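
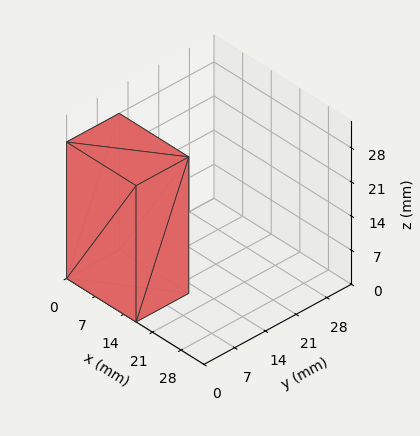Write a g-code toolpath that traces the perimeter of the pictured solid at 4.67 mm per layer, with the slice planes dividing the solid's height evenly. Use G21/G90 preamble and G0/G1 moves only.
Reading the render: the shape is a rectangular box, roughly 17 × 12 mm footprint and 28 mm tall (dimensions read to the nearest mm from the axis ticks). For the g-code, the solid's height is divided into equal slices at the stated Δz and each level perimeter traced with G1 moves after a G0 lift.

; perimeter-only toolpath
G21 ; units = mm
G90 ; absolute positioning
G28 ; home
; layer 1
G0 Z4.67
G0 X0.00 Y0.00
G1 X17.00 Y0.00
G1 X17.00 Y12.00
G1 X0.00 Y12.00
G1 X0.00 Y0.00
; layer 2
G0 Z9.33
G0 X0.00 Y0.00
G1 X17.00 Y0.00
G1 X17.00 Y12.00
G1 X0.00 Y12.00
G1 X0.00 Y0.00
; layer 3
G0 Z14.00
G0 X0.00 Y0.00
G1 X17.00 Y0.00
G1 X17.00 Y12.00
G1 X0.00 Y12.00
G1 X0.00 Y0.00
; layer 4
G0 Z18.67
G0 X0.00 Y0.00
G1 X17.00 Y0.00
G1 X17.00 Y12.00
G1 X0.00 Y12.00
G1 X0.00 Y0.00
; layer 5
G0 Z23.33
G0 X0.00 Y0.00
G1 X17.00 Y0.00
G1 X17.00 Y12.00
G1 X0.00 Y12.00
G1 X0.00 Y0.00
; layer 6
G0 Z28.00
G0 X0.00 Y0.00
G1 X17.00 Y0.00
G1 X17.00 Y12.00
G1 X0.00 Y12.00
G1 X0.00 Y0.00
M2 ; end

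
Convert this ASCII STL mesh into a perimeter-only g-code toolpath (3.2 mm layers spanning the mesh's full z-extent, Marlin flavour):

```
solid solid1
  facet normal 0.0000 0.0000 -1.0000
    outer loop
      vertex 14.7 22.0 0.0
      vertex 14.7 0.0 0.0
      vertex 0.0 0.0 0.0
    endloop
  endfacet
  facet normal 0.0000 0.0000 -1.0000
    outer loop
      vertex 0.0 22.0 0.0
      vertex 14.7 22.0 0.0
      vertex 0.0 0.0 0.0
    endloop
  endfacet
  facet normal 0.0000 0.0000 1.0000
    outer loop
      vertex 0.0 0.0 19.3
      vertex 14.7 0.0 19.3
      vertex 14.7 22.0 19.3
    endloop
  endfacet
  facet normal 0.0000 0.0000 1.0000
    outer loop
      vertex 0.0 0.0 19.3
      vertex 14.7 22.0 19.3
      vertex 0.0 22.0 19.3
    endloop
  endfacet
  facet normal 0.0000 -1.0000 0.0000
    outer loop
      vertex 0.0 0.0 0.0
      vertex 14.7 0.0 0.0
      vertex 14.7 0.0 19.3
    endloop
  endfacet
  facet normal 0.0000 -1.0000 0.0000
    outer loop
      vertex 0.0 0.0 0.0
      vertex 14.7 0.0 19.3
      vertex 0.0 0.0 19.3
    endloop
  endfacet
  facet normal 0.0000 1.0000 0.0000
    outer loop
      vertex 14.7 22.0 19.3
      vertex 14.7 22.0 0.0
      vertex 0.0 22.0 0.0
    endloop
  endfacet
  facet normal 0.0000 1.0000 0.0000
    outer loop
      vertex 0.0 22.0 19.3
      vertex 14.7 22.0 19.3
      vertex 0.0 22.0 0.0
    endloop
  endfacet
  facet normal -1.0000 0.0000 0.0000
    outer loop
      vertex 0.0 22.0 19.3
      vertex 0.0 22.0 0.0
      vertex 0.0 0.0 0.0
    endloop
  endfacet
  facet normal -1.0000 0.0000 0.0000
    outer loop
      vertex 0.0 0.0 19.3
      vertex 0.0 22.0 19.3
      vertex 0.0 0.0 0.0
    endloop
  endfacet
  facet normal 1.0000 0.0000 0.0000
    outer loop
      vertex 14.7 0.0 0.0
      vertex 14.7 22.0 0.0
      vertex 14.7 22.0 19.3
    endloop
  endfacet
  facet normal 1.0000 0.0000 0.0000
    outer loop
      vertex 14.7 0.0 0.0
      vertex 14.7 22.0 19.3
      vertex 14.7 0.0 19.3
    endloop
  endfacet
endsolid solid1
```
; perimeter-only toolpath
G21 ; units = mm
G90 ; absolute positioning
G28 ; home
; layer 1
G0 Z3.2
G0 X0.0 Y0.0
G1 X14.7 Y0.0
G1 X14.7 Y22.0
G1 X0.0 Y22.0
G1 X0.0 Y0.0
; layer 2
G0 Z6.4
G0 X0.0 Y0.0
G1 X14.7 Y0.0
G1 X14.7 Y22.0
G1 X0.0 Y22.0
G1 X0.0 Y0.0
; layer 3
G0 Z9.7
G0 X0.0 Y0.0
G1 X14.7 Y0.0
G1 X14.7 Y22.0
G1 X0.0 Y22.0
G1 X0.0 Y0.0
; layer 4
G0 Z12.9
G0 X0.0 Y0.0
G1 X14.7 Y0.0
G1 X14.7 Y22.0
G1 X0.0 Y22.0
G1 X0.0 Y0.0
; layer 5
G0 Z16.1
G0 X0.0 Y0.0
G1 X14.7 Y0.0
G1 X14.7 Y22.0
G1 X0.0 Y22.0
G1 X0.0 Y0.0
; layer 6
G0 Z19.3
G0 X0.0 Y0.0
G1 X14.7 Y0.0
G1 X14.7 Y22.0
G1 X0.0 Y22.0
G1 X0.0 Y0.0
M2 ; end

The solid is a rectangular box, roughly 14.7 × 22 mm footprint and 19.3 mm tall. Slicing at Δz = 3.2 mm — 6 equal slices spanning the solid's height, so layer i sits at z = i·h/6 — gives 6 non-empty perimeters. Each is a 4-segment closed polygon; G0 lifts to the layer z and rapids to the start vertex, then G1 traces the edges.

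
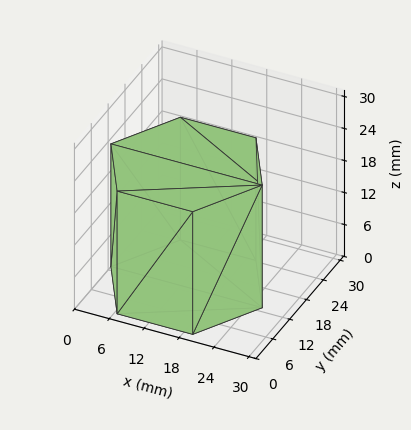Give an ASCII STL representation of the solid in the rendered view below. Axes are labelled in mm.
Reading the render: the shape is a regular 6-sided prism (a cylinder approximated with 6 flat sides), circumscribed radius ≈ 13 mm, height ≈ 23 mm (dimensions read to the nearest mm from the axis ticks). For the STL, each face is triangulated and given an outward normal.

solid part
  facet normal 0.0000 0.0000 -1.0000
    outer loop
      vertex 6.50 24.26 0.00
      vertex 19.50 24.26 0.00
      vertex 26.00 13.00 0.00
    endloop
  endfacet
  facet normal 0.0000 0.0000 -1.0000
    outer loop
      vertex 0.00 13.00 0.00
      vertex 6.50 24.26 0.00
      vertex 26.00 13.00 0.00
    endloop
  endfacet
  facet normal 0.0000 0.0000 -1.0000
    outer loop
      vertex 6.50 1.74 0.00
      vertex 0.00 13.00 0.00
      vertex 26.00 13.00 0.00
    endloop
  endfacet
  facet normal 0.0000 0.0000 -1.0000
    outer loop
      vertex 19.50 1.74 0.00
      vertex 6.50 1.74 0.00
      vertex 26.00 13.00 0.00
    endloop
  endfacet
  facet normal 0.0000 0.0000 1.0000
    outer loop
      vertex 26.00 13.00 23.00
      vertex 19.50 24.26 23.00
      vertex 6.50 24.26 23.00
    endloop
  endfacet
  facet normal 0.0000 0.0000 1.0000
    outer loop
      vertex 26.00 13.00 23.00
      vertex 6.50 24.26 23.00
      vertex 0.00 13.00 23.00
    endloop
  endfacet
  facet normal 0.0000 0.0000 1.0000
    outer loop
      vertex 26.00 13.00 23.00
      vertex 0.00 13.00 23.00
      vertex 6.50 1.74 23.00
    endloop
  endfacet
  facet normal 0.0000 0.0000 1.0000
    outer loop
      vertex 26.00 13.00 23.00
      vertex 6.50 1.74 23.00
      vertex 19.50 1.74 23.00
    endloop
  endfacet
  facet normal 0.8661 0.4999 0.0000
    outer loop
      vertex 26.00 13.00 0.00
      vertex 19.50 24.26 0.00
      vertex 19.50 24.26 23.00
    endloop
  endfacet
  facet normal 0.8661 0.4999 0.0000
    outer loop
      vertex 26.00 13.00 0.00
      vertex 19.50 24.26 23.00
      vertex 26.00 13.00 23.00
    endloop
  endfacet
  facet normal 0.0000 1.0000 0.0000
    outer loop
      vertex 19.50 24.26 0.00
      vertex 6.50 24.26 0.00
      vertex 6.50 24.26 23.00
    endloop
  endfacet
  facet normal 0.0000 1.0000 0.0000
    outer loop
      vertex 19.50 24.26 0.00
      vertex 6.50 24.26 23.00
      vertex 19.50 24.26 23.00
    endloop
  endfacet
  facet normal -0.8661 0.4999 0.0000
    outer loop
      vertex 6.50 24.26 0.00
      vertex 0.00 13.00 0.00
      vertex 0.00 13.00 23.00
    endloop
  endfacet
  facet normal -0.8661 0.4999 0.0000
    outer loop
      vertex 6.50 24.26 0.00
      vertex 0.00 13.00 23.00
      vertex 6.50 24.26 23.00
    endloop
  endfacet
  facet normal -0.8661 -0.4999 0.0000
    outer loop
      vertex 0.00 13.00 0.00
      vertex 6.50 1.74 0.00
      vertex 6.50 1.74 23.00
    endloop
  endfacet
  facet normal -0.8661 -0.4999 0.0000
    outer loop
      vertex 0.00 13.00 0.00
      vertex 6.50 1.74 23.00
      vertex 0.00 13.00 23.00
    endloop
  endfacet
  facet normal 0.0000 -1.0000 0.0000
    outer loop
      vertex 6.50 1.74 0.00
      vertex 19.50 1.74 0.00
      vertex 19.50 1.74 23.00
    endloop
  endfacet
  facet normal 0.0000 -1.0000 0.0000
    outer loop
      vertex 6.50 1.74 0.00
      vertex 19.50 1.74 23.00
      vertex 6.50 1.74 23.00
    endloop
  endfacet
  facet normal 0.8661 -0.4999 0.0000
    outer loop
      vertex 19.50 1.74 0.00
      vertex 26.00 13.00 0.00
      vertex 26.00 13.00 23.00
    endloop
  endfacet
  facet normal 0.8661 -0.4999 0.0000
    outer loop
      vertex 19.50 1.74 0.00
      vertex 26.00 13.00 23.00
      vertex 19.50 1.74 23.00
    endloop
  endfacet
endsolid part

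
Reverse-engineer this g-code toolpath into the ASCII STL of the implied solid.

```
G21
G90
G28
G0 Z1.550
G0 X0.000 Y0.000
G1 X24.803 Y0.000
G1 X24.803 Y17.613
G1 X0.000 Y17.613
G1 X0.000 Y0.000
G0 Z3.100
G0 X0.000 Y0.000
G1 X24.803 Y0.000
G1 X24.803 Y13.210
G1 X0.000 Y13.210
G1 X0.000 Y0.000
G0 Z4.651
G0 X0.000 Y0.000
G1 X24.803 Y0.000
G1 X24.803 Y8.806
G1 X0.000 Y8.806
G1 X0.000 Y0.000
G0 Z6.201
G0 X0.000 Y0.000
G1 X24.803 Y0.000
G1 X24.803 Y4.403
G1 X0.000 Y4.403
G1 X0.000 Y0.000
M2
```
solid part
  facet normal 0.0000 0.0000 -1.0000
    outer loop
      vertex 24.803 22.016 0.000
      vertex 24.803 0.000 0.000
      vertex 0.000 0.000 0.000
    endloop
  endfacet
  facet normal 0.0000 0.0000 -1.0000
    outer loop
      vertex 0.000 22.016 0.000
      vertex 24.803 22.016 0.000
      vertex 0.000 0.000 0.000
    endloop
  endfacet
  facet normal 0.0000 -1.0000 0.0000
    outer loop
      vertex 0.000 0.000 0.000
      vertex 24.803 0.000 0.000
      vertex 24.803 0.000 7.751
    endloop
  endfacet
  facet normal 0.0000 -1.0000 0.0000
    outer loop
      vertex 0.000 0.000 0.000
      vertex 24.803 0.000 7.751
      vertex 0.000 0.000 7.751
    endloop
  endfacet
  facet normal 0.0000 0.3321 0.9433
    outer loop
      vertex 0.000 0.000 7.751
      vertex 24.803 0.000 7.751
      vertex 24.803 22.016 0.000
    endloop
  endfacet
  facet normal 0.0000 0.3321 0.9433
    outer loop
      vertex 0.000 0.000 7.751
      vertex 24.803 22.016 0.000
      vertex 0.000 22.016 0.000
    endloop
  endfacet
  facet normal -1.0000 0.0000 0.0000
    outer loop
      vertex 0.000 0.000 7.751
      vertex 0.000 22.016 0.000
      vertex 0.000 0.000 0.000
    endloop
  endfacet
  facet normal 1.0000 0.0000 0.0000
    outer loop
      vertex 24.803 0.000 0.000
      vertex 24.803 22.016 0.000
      vertex 24.803 0.000 7.751
    endloop
  endfacet
endsolid part

The G0 Z moves step by Δz≈1.550 mm. The G1 loops shrink linearly with z, so the solid tapers from its base footprint up to z≈7.75. Closing with a flat bottom cap and the tapered top and triangulating gives 8 facets — a wedge (ramp): 24.8 × 22 mm base, rising to 7.75 mm along the y=0 edge and sloping linearly to z=0 at y=22.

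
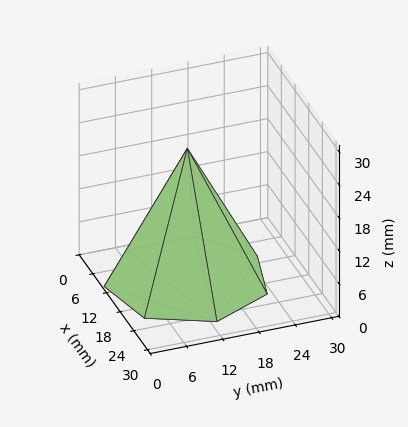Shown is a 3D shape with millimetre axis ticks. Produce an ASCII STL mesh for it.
Reading the render: the shape is a regular 7-sided pyramid, base circumscribed radius ≈ 13 mm, apex at z ≈ 24 mm (dimensions read to the nearest mm from the axis ticks). For the STL, each face is triangulated and given an outward normal.

solid part
  facet normal 0.0000 0.0000 -1.0000
    outer loop
      vertex 10.11 25.67 0.00
      vertex 21.11 23.16 0.00
      vertex 26.00 13.00 0.00
    endloop
  endfacet
  facet normal 0.0000 0.0000 -1.0000
    outer loop
      vertex 1.29 18.64 0.00
      vertex 10.11 25.67 0.00
      vertex 26.00 13.00 0.00
    endloop
  endfacet
  facet normal 0.0000 0.0000 -1.0000
    outer loop
      vertex 1.29 7.36 0.00
      vertex 1.29 18.64 0.00
      vertex 26.00 13.00 0.00
    endloop
  endfacet
  facet normal 0.0000 0.0000 -1.0000
    outer loop
      vertex 10.11 0.33 0.00
      vertex 1.29 7.36 0.00
      vertex 26.00 13.00 0.00
    endloop
  endfacet
  facet normal 0.0000 0.0000 -1.0000
    outer loop
      vertex 21.11 2.84 0.00
      vertex 10.11 0.33 0.00
      vertex 26.00 13.00 0.00
    endloop
  endfacet
  facet normal 0.8098 0.3897 0.4386
    outer loop
      vertex 26.00 13.00 0.00
      vertex 21.11 23.16 0.00
      vertex 13.00 13.00 24.00
    endloop
  endfacet
  facet normal 0.1999 0.8762 0.4385
    outer loop
      vertex 21.11 23.16 0.00
      vertex 10.11 25.67 0.00
      vertex 13.00 13.00 24.00
    endloop
  endfacet
  facet normal -0.5602 0.7028 0.4385
    outer loop
      vertex 10.11 25.67 0.00
      vertex 1.29 18.64 0.00
      vertex 13.00 13.00 24.00
    endloop
  endfacet
  facet normal -0.8987 0.0000 0.4385
    outer loop
      vertex 1.29 18.64 0.00
      vertex 1.29 7.36 0.00
      vertex 13.00 13.00 24.00
    endloop
  endfacet
  facet normal -0.5602 -0.7028 0.4385
    outer loop
      vertex 1.29 7.36 0.00
      vertex 10.11 0.33 0.00
      vertex 13.00 13.00 24.00
    endloop
  endfacet
  facet normal 0.1999 -0.8762 0.4385
    outer loop
      vertex 10.11 0.33 0.00
      vertex 21.11 2.84 0.00
      vertex 13.00 13.00 24.00
    endloop
  endfacet
  facet normal 0.8098 -0.3897 0.4386
    outer loop
      vertex 21.11 2.84 0.00
      vertex 26.00 13.00 0.00
      vertex 13.00 13.00 24.00
    endloop
  endfacet
endsolid part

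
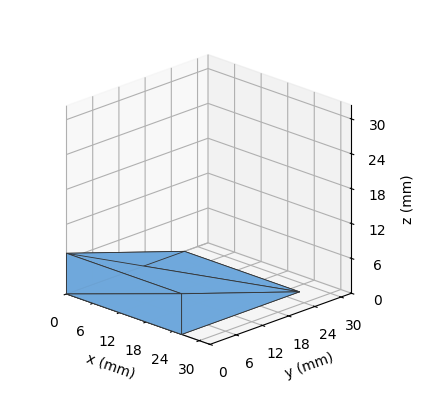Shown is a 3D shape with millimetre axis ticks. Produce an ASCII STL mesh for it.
Reading the render: the shape is a wedge (ramp): 26 × 27 mm base, rising to 7 mm along the y=0 edge and sloping linearly to z=0 at y=27 (dimensions read to the nearest mm from the axis ticks). For the STL, each face is triangulated and given an outward normal.

solid part
  facet normal 0.0000 0.0000 -1.0000
    outer loop
      vertex 26.000 27.000 0.000
      vertex 26.000 0.000 0.000
      vertex 0.000 0.000 0.000
    endloop
  endfacet
  facet normal 0.0000 0.0000 -1.0000
    outer loop
      vertex 0.000 27.000 0.000
      vertex 26.000 27.000 0.000
      vertex 0.000 0.000 0.000
    endloop
  endfacet
  facet normal 0.0000 -1.0000 0.0000
    outer loop
      vertex 0.000 0.000 0.000
      vertex 26.000 0.000 0.000
      vertex 26.000 0.000 7.000
    endloop
  endfacet
  facet normal 0.0000 -1.0000 0.0000
    outer loop
      vertex 0.000 0.000 0.000
      vertex 26.000 0.000 7.000
      vertex 0.000 0.000 7.000
    endloop
  endfacet
  facet normal 0.0000 0.2510 0.9680
    outer loop
      vertex 0.000 0.000 7.000
      vertex 26.000 0.000 7.000
      vertex 26.000 27.000 0.000
    endloop
  endfacet
  facet normal 0.0000 0.2510 0.9680
    outer loop
      vertex 0.000 0.000 7.000
      vertex 26.000 27.000 0.000
      vertex 0.000 27.000 0.000
    endloop
  endfacet
  facet normal -1.0000 0.0000 0.0000
    outer loop
      vertex 0.000 0.000 7.000
      vertex 0.000 27.000 0.000
      vertex 0.000 0.000 0.000
    endloop
  endfacet
  facet normal 1.0000 0.0000 0.0000
    outer loop
      vertex 26.000 0.000 0.000
      vertex 26.000 27.000 0.000
      vertex 26.000 0.000 7.000
    endloop
  endfacet
endsolid part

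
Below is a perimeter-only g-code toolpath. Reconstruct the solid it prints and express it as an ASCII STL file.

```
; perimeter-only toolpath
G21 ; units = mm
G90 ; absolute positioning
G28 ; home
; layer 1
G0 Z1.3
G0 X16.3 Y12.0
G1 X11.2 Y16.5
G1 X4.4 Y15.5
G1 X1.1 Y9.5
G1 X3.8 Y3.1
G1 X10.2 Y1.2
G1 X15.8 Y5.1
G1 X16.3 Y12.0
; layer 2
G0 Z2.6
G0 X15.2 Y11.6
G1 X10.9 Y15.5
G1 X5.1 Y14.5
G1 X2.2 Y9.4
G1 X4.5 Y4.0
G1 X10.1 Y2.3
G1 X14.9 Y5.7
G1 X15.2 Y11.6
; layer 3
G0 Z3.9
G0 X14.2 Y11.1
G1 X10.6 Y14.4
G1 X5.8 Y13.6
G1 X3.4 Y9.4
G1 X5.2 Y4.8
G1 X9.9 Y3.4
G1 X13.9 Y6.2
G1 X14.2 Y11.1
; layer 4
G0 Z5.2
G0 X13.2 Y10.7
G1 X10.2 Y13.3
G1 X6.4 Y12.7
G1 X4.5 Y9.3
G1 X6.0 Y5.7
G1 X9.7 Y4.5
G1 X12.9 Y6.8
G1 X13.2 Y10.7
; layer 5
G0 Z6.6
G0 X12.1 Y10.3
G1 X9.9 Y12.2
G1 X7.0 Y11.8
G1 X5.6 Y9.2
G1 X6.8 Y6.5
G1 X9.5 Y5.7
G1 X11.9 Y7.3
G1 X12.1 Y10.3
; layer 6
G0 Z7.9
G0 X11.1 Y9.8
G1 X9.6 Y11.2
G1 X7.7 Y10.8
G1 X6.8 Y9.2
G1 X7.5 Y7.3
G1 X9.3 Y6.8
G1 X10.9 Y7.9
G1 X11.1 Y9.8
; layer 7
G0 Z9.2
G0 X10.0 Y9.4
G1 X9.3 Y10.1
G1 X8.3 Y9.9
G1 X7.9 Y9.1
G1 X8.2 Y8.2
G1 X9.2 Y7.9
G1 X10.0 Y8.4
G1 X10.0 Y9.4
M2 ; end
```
solid part
  facet normal 0.0000 0.0000 -1.0000
    outer loop
      vertex 3.8 16.4 0.0
      vertex 11.5 17.6 0.0
      vertex 17.3 12.4 0.0
    endloop
  endfacet
  facet normal 0.0000 0.0000 -1.0000
    outer loop
      vertex 0.0 9.6 0.0
      vertex 3.8 16.4 0.0
      vertex 17.3 12.4 0.0
    endloop
  endfacet
  facet normal 0.0000 0.0000 -1.0000
    outer loop
      vertex 3.0 2.3 0.0
      vertex 0.0 9.6 0.0
      vertex 17.3 12.4 0.0
    endloop
  endfacet
  facet normal 0.0000 0.0000 -1.0000
    outer loop
      vertex 10.4 0.1 0.0
      vertex 3.0 2.3 0.0
      vertex 17.3 12.4 0.0
    endloop
  endfacet
  facet normal 0.0000 0.0000 -1.0000
    outer loop
      vertex 16.8 4.6 0.0
      vertex 10.4 0.1 0.0
      vertex 17.3 12.4 0.0
    endloop
  endfacet
  facet normal 0.5292 0.5903 0.6095
    outer loop
      vertex 17.3 12.4 0.0
      vertex 11.5 17.6 0.0
      vertex 9.0 9.0 10.5
    endloop
  endfacet
  facet normal -0.1219 0.7819 0.6114
    outer loop
      vertex 11.5 17.6 0.0
      vertex 3.8 16.4 0.0
      vertex 9.0 9.0 10.5
    endloop
  endfacet
  facet normal -0.6896 0.3854 0.6131
    outer loop
      vertex 3.8 16.4 0.0
      vertex 0.0 9.6 0.0
      vertex 9.0 9.0 10.5
    endloop
  endfacet
  facet normal -0.7325 -0.3010 0.6106
    outer loop
      vertex 0.0 9.6 0.0
      vertex 3.0 2.3 0.0
      vertex 9.0 9.0 10.5
    endloop
  endfacet
  facet normal -0.2253 -0.7578 0.6123
    outer loop
      vertex 3.0 2.3 0.0
      vertex 10.4 0.1 0.0
      vertex 9.0 9.0 10.5
    endloop
  endfacet
  facet normal 0.4557 -0.6481 0.6101
    outer loop
      vertex 10.4 0.1 0.0
      vertex 16.8 4.6 0.0
      vertex 9.0 9.0 10.5
    endloop
  endfacet
  facet normal 0.7914 -0.0507 0.6092
    outer loop
      vertex 16.8 4.6 0.0
      vertex 17.3 12.4 0.0
      vertex 9.0 9.0 10.5
    endloop
  endfacet
endsolid part

The G0 Z moves step by Δz≈1.3 mm. The G1 loops shrink linearly with z, so the solid tapers from its base footprint up to z≈10.5. Closing with a flat bottom cap and the tapered top and triangulating gives 12 facets — a regular 7-sided pyramid, base circumscribed radius ≈ 9 mm, apex at z ≈ 10.5 mm.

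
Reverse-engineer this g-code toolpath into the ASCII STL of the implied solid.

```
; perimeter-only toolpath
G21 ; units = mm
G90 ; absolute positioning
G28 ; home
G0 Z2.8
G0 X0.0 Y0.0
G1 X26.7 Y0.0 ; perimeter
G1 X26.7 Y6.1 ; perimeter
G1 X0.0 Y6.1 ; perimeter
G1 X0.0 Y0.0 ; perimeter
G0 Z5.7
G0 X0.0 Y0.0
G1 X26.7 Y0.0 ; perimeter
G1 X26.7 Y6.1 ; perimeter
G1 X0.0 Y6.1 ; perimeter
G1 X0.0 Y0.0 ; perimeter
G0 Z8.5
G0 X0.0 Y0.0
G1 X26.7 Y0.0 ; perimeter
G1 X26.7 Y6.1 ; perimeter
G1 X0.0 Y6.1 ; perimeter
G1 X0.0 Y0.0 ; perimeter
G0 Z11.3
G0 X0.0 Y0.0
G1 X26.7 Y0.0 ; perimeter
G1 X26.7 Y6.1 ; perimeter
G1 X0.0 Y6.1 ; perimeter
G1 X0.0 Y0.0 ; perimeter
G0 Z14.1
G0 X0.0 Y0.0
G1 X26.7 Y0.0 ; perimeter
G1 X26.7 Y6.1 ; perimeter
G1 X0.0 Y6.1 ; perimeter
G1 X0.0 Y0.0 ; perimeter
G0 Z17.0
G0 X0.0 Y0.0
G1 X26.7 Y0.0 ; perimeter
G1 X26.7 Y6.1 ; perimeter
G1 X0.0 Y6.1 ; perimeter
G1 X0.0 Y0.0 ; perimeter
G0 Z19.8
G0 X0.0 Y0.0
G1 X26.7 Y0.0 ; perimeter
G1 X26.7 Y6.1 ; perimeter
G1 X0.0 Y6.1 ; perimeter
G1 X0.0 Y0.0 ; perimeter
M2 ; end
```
solid part
  facet normal 0.0000 0.0000 -1.0000
    outer loop
      vertex 26.7 6.1 0.0
      vertex 26.7 0.0 0.0
      vertex 0.0 0.0 0.0
    endloop
  endfacet
  facet normal 0.0000 0.0000 -1.0000
    outer loop
      vertex 0.0 6.1 0.0
      vertex 26.7 6.1 0.0
      vertex 0.0 0.0 0.0
    endloop
  endfacet
  facet normal 0.0000 0.0000 1.0000
    outer loop
      vertex 0.0 0.0 19.8
      vertex 26.7 0.0 19.8
      vertex 26.7 6.1 19.8
    endloop
  endfacet
  facet normal 0.0000 0.0000 1.0000
    outer loop
      vertex 0.0 0.0 19.8
      vertex 26.7 6.1 19.8
      vertex 0.0 6.1 19.8
    endloop
  endfacet
  facet normal 0.0000 -1.0000 0.0000
    outer loop
      vertex 0.0 0.0 0.0
      vertex 26.7 0.0 0.0
      vertex 26.7 0.0 19.8
    endloop
  endfacet
  facet normal 0.0000 -1.0000 0.0000
    outer loop
      vertex 0.0 0.0 0.0
      vertex 26.7 0.0 19.8
      vertex 0.0 0.0 19.8
    endloop
  endfacet
  facet normal 0.0000 1.0000 0.0000
    outer loop
      vertex 26.7 6.1 19.8
      vertex 26.7 6.1 0.0
      vertex 0.0 6.1 0.0
    endloop
  endfacet
  facet normal 0.0000 1.0000 0.0000
    outer loop
      vertex 0.0 6.1 19.8
      vertex 26.7 6.1 19.8
      vertex 0.0 6.1 0.0
    endloop
  endfacet
  facet normal -1.0000 0.0000 0.0000
    outer loop
      vertex 0.0 6.1 19.8
      vertex 0.0 6.1 0.0
      vertex 0.0 0.0 0.0
    endloop
  endfacet
  facet normal -1.0000 0.0000 0.0000
    outer loop
      vertex 0.0 0.0 19.8
      vertex 0.0 6.1 19.8
      vertex 0.0 0.0 0.0
    endloop
  endfacet
  facet normal 1.0000 0.0000 0.0000
    outer loop
      vertex 26.7 0.0 0.0
      vertex 26.7 6.1 0.0
      vertex 26.7 6.1 19.8
    endloop
  endfacet
  facet normal 1.0000 0.0000 0.0000
    outer loop
      vertex 26.7 0.0 0.0
      vertex 26.7 6.1 19.8
      vertex 26.7 0.0 19.8
    endloop
  endfacet
endsolid part

The G0 Z moves step by Δz≈2.8 mm. Every layer's G1 loop is the same polygon, so the solid is a straight extrusion of it from z=0 to z≈19.8. Closing with flat bottom and top caps and triangulating gives 12 facets — a rectangular box, roughly 26.7 × 6.1 mm footprint and 19.8 mm tall.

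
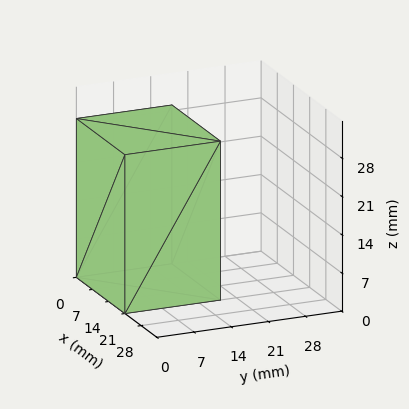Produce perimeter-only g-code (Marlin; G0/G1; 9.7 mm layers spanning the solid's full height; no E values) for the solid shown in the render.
Reading the render: the shape is a rectangular box, roughly 21 × 18 mm footprint and 29 mm tall (dimensions read to the nearest mm from the axis ticks). For the g-code, the solid's height is divided into equal slices at the stated Δz and each level perimeter traced with G1 moves after a G0 lift.

; perimeter-only toolpath
G21 ; units = mm
G90 ; absolute positioning
G28 ; home
; layer 1
G0 Z9.7
G0 X0.0 Y0.0
G1 X21.0 Y0.0
G1 X21.0 Y18.0
G1 X0.0 Y18.0
G1 X0.0 Y0.0
; layer 2
G0 Z19.3
G0 X0.0 Y0.0
G1 X21.0 Y0.0
G1 X21.0 Y18.0
G1 X0.0 Y18.0
G1 X0.0 Y0.0
; layer 3
G0 Z29.0
G0 X0.0 Y0.0
G1 X21.0 Y0.0
G1 X21.0 Y18.0
G1 X0.0 Y18.0
G1 X0.0 Y0.0
M2 ; end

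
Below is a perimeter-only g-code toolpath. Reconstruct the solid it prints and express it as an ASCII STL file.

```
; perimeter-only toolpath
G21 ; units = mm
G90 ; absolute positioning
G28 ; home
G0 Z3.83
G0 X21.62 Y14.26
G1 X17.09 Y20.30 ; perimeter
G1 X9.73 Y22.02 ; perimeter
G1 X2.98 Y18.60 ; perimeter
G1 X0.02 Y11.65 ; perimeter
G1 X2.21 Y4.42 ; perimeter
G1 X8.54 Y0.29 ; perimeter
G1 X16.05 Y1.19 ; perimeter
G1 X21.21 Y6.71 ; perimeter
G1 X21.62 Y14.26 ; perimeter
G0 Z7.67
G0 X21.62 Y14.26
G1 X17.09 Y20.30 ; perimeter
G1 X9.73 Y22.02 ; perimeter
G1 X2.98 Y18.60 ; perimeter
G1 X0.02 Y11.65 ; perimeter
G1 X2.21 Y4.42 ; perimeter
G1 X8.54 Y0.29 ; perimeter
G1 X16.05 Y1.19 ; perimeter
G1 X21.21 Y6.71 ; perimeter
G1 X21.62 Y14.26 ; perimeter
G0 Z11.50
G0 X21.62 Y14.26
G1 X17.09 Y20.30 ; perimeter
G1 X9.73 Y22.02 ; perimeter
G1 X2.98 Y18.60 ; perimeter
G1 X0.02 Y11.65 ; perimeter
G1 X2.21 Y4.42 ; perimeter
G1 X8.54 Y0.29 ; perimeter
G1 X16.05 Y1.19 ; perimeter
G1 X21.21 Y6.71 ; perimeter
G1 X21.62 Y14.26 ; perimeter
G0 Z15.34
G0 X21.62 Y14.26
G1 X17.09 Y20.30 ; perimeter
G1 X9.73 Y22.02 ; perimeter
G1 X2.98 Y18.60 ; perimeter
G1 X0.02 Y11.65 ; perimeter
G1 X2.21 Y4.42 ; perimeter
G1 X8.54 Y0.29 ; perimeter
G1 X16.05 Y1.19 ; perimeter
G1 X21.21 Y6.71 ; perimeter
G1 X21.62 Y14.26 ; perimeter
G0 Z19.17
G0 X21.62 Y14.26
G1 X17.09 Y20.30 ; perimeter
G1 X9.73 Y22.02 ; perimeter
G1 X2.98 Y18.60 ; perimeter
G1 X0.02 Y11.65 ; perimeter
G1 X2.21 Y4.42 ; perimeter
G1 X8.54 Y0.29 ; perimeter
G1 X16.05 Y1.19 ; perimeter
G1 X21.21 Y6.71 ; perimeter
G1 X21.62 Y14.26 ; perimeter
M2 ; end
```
solid part
  facet normal 0.0000 0.0000 -1.0000
    outer loop
      vertex 9.73 22.02 0.00
      vertex 17.09 20.30 0.00
      vertex 21.62 14.26 0.00
    endloop
  endfacet
  facet normal 0.0000 0.0000 -1.0000
    outer loop
      vertex 2.98 18.60 0.00
      vertex 9.73 22.02 0.00
      vertex 21.62 14.26 0.00
    endloop
  endfacet
  facet normal 0.0000 0.0000 -1.0000
    outer loop
      vertex 0.02 11.65 0.00
      vertex 2.98 18.60 0.00
      vertex 21.62 14.26 0.00
    endloop
  endfacet
  facet normal 0.0000 0.0000 -1.0000
    outer loop
      vertex 2.21 4.42 0.00
      vertex 0.02 11.65 0.00
      vertex 21.62 14.26 0.00
    endloop
  endfacet
  facet normal 0.0000 0.0000 -1.0000
    outer loop
      vertex 8.54 0.29 0.00
      vertex 2.21 4.42 0.00
      vertex 21.62 14.26 0.00
    endloop
  endfacet
  facet normal 0.0000 0.0000 -1.0000
    outer loop
      vertex 16.05 1.19 0.00
      vertex 8.54 0.29 0.00
      vertex 21.62 14.26 0.00
    endloop
  endfacet
  facet normal 0.0000 0.0000 -1.0000
    outer loop
      vertex 21.21 6.71 0.00
      vertex 16.05 1.19 0.00
      vertex 21.62 14.26 0.00
    endloop
  endfacet
  facet normal 0.0000 0.0000 1.0000
    outer loop
      vertex 21.62 14.26 19.17
      vertex 17.09 20.30 19.17
      vertex 9.73 22.02 19.17
    endloop
  endfacet
  facet normal 0.0000 0.0000 1.0000
    outer loop
      vertex 21.62 14.26 19.17
      vertex 9.73 22.02 19.17
      vertex 2.98 18.60 19.17
    endloop
  endfacet
  facet normal 0.0000 0.0000 1.0000
    outer loop
      vertex 21.62 14.26 19.17
      vertex 2.98 18.60 19.17
      vertex 0.02 11.65 19.17
    endloop
  endfacet
  facet normal 0.0000 0.0000 1.0000
    outer loop
      vertex 21.62 14.26 19.17
      vertex 0.02 11.65 19.17
      vertex 2.21 4.42 19.17
    endloop
  endfacet
  facet normal 0.0000 0.0000 1.0000
    outer loop
      vertex 21.62 14.26 19.17
      vertex 2.21 4.42 19.17
      vertex 8.54 0.29 19.17
    endloop
  endfacet
  facet normal 0.0000 0.0000 1.0000
    outer loop
      vertex 21.62 14.26 19.17
      vertex 8.54 0.29 19.17
      vertex 16.05 1.19 19.17
    endloop
  endfacet
  facet normal 0.0000 0.0000 1.0000
    outer loop
      vertex 21.62 14.26 19.17
      vertex 16.05 1.19 19.17
      vertex 21.21 6.71 19.17
    endloop
  endfacet
  facet normal 0.8000 0.6000 0.0000
    outer loop
      vertex 21.62 14.26 0.00
      vertex 17.09 20.30 0.00
      vertex 17.09 20.30 19.17
    endloop
  endfacet
  facet normal 0.8000 0.6000 0.0000
    outer loop
      vertex 21.62 14.26 0.00
      vertex 17.09 20.30 19.17
      vertex 21.62 14.26 19.17
    endloop
  endfacet
  facet normal 0.2276 0.9738 0.0000
    outer loop
      vertex 17.09 20.30 0.00
      vertex 9.73 22.02 0.00
      vertex 9.73 22.02 19.17
    endloop
  endfacet
  facet normal 0.2276 0.9738 0.0000
    outer loop
      vertex 17.09 20.30 0.00
      vertex 9.73 22.02 19.17
      vertex 17.09 20.30 19.17
    endloop
  endfacet
  facet normal -0.4520 0.8920 0.0000
    outer loop
      vertex 9.73 22.02 0.00
      vertex 2.98 18.60 0.00
      vertex 2.98 18.60 19.17
    endloop
  endfacet
  facet normal -0.4520 0.8920 0.0000
    outer loop
      vertex 9.73 22.02 0.00
      vertex 2.98 18.60 19.17
      vertex 9.73 22.02 19.17
    endloop
  endfacet
  facet normal -0.9200 0.3918 0.0000
    outer loop
      vertex 2.98 18.60 0.00
      vertex 0.02 11.65 0.00
      vertex 0.02 11.65 19.17
    endloop
  endfacet
  facet normal -0.9200 0.3918 0.0000
    outer loop
      vertex 2.98 18.60 0.00
      vertex 0.02 11.65 19.17
      vertex 2.98 18.60 19.17
    endloop
  endfacet
  facet normal -0.9571 -0.2899 0.0000
    outer loop
      vertex 0.02 11.65 0.00
      vertex 2.21 4.42 0.00
      vertex 2.21 4.42 19.17
    endloop
  endfacet
  facet normal -0.9571 -0.2899 0.0000
    outer loop
      vertex 0.02 11.65 0.00
      vertex 2.21 4.42 19.17
      vertex 0.02 11.65 19.17
    endloop
  endfacet
  facet normal -0.5464 -0.8375 0.0000
    outer loop
      vertex 2.21 4.42 0.00
      vertex 8.54 0.29 0.00
      vertex 8.54 0.29 19.17
    endloop
  endfacet
  facet normal -0.5464 -0.8375 0.0000
    outer loop
      vertex 2.21 4.42 0.00
      vertex 8.54 0.29 19.17
      vertex 2.21 4.42 19.17
    endloop
  endfacet
  facet normal 0.1190 -0.9929 0.0000
    outer loop
      vertex 8.54 0.29 0.00
      vertex 16.05 1.19 0.00
      vertex 16.05 1.19 19.17
    endloop
  endfacet
  facet normal 0.1190 -0.9929 0.0000
    outer loop
      vertex 8.54 0.29 0.00
      vertex 16.05 1.19 19.17
      vertex 8.54 0.29 19.17
    endloop
  endfacet
  facet normal 0.7305 -0.6829 0.0000
    outer loop
      vertex 16.05 1.19 0.00
      vertex 21.21 6.71 0.00
      vertex 21.21 6.71 19.17
    endloop
  endfacet
  facet normal 0.7305 -0.6829 0.0000
    outer loop
      vertex 16.05 1.19 0.00
      vertex 21.21 6.71 19.17
      vertex 16.05 1.19 19.17
    endloop
  endfacet
  facet normal 0.9985 -0.0542 0.0000
    outer loop
      vertex 21.21 6.71 0.00
      vertex 21.62 14.26 0.00
      vertex 21.62 14.26 19.17
    endloop
  endfacet
  facet normal 0.9985 -0.0542 0.0000
    outer loop
      vertex 21.21 6.71 0.00
      vertex 21.62 14.26 19.17
      vertex 21.21 6.71 19.17
    endloop
  endfacet
endsolid part

The G0 Z moves step by Δz≈3.83 mm. Every layer's G1 loop is the same polygon, so the solid is a straight extrusion of it from z=0 to z≈19.2. Closing with flat bottom and top caps and triangulating gives 32 facets — a regular 9-sided prism (a cylinder approximated with 9 flat sides), circumscribed radius ≈ 11.1 mm, height ≈ 19.2 mm.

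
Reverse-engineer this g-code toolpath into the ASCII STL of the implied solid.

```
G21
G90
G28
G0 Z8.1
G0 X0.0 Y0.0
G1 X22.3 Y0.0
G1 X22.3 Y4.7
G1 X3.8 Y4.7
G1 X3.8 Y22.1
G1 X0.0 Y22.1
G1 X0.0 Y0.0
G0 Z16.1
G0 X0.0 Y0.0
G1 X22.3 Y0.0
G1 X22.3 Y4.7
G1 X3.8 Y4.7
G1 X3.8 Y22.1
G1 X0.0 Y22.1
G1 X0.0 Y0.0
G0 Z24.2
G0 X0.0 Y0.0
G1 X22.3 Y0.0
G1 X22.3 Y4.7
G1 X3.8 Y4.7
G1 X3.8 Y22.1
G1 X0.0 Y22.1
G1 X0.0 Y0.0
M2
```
solid part
  facet normal 0.0000 0.0000 -1.0000
    outer loop
      vertex 22.3 4.7 0.0
      vertex 22.3 0.0 0.0
      vertex 0.0 0.0 0.0
    endloop
  endfacet
  facet normal 0.0000 0.0000 -1.0000
    outer loop
      vertex 3.8 4.7 0.0
      vertex 22.3 4.7 0.0
      vertex 0.0 0.0 0.0
    endloop
  endfacet
  facet normal 0.0000 0.0000 -1.0000
    outer loop
      vertex 3.8 22.1 0.0
      vertex 3.8 4.7 0.0
      vertex 0.0 0.0 0.0
    endloop
  endfacet
  facet normal 0.0000 0.0000 -1.0000
    outer loop
      vertex 0.0 22.1 0.0
      vertex 3.8 22.1 0.0
      vertex 0.0 0.0 0.0
    endloop
  endfacet
  facet normal 0.0000 0.0000 1.0000
    outer loop
      vertex 0.0 0.0 24.2
      vertex 22.3 0.0 24.2
      vertex 22.3 4.7 24.2
    endloop
  endfacet
  facet normal 0.0000 0.0000 1.0000
    outer loop
      vertex 0.0 0.0 24.2
      vertex 22.3 4.7 24.2
      vertex 3.8 4.7 24.2
    endloop
  endfacet
  facet normal 0.0000 0.0000 1.0000
    outer loop
      vertex 0.0 0.0 24.2
      vertex 3.8 4.7 24.2
      vertex 3.8 22.1 24.2
    endloop
  endfacet
  facet normal 0.0000 0.0000 1.0000
    outer loop
      vertex 0.0 0.0 24.2
      vertex 3.8 22.1 24.2
      vertex 0.0 22.1 24.2
    endloop
  endfacet
  facet normal 0.0000 -1.0000 0.0000
    outer loop
      vertex 0.0 0.0 0.0
      vertex 22.3 0.0 0.0
      vertex 22.3 0.0 24.2
    endloop
  endfacet
  facet normal 0.0000 -1.0000 0.0000
    outer loop
      vertex 0.0 0.0 0.0
      vertex 22.3 0.0 24.2
      vertex 0.0 0.0 24.2
    endloop
  endfacet
  facet normal 1.0000 0.0000 0.0000
    outer loop
      vertex 22.3 0.0 0.0
      vertex 22.3 4.7 0.0
      vertex 22.3 4.7 24.2
    endloop
  endfacet
  facet normal 1.0000 0.0000 0.0000
    outer loop
      vertex 22.3 0.0 0.0
      vertex 22.3 4.7 24.2
      vertex 22.3 0.0 24.2
    endloop
  endfacet
  facet normal 0.0000 1.0000 0.0000
    outer loop
      vertex 22.3 4.7 0.0
      vertex 3.8 4.7 0.0
      vertex 3.8 4.7 24.2
    endloop
  endfacet
  facet normal 0.0000 1.0000 0.0000
    outer loop
      vertex 22.3 4.7 0.0
      vertex 3.8 4.7 24.2
      vertex 22.3 4.7 24.2
    endloop
  endfacet
  facet normal 1.0000 0.0000 0.0000
    outer loop
      vertex 3.8 4.7 0.0
      vertex 3.8 22.1 0.0
      vertex 3.8 22.1 24.2
    endloop
  endfacet
  facet normal 1.0000 0.0000 0.0000
    outer loop
      vertex 3.8 4.7 0.0
      vertex 3.8 22.1 24.2
      vertex 3.8 4.7 24.2
    endloop
  endfacet
  facet normal 0.0000 1.0000 0.0000
    outer loop
      vertex 3.8 22.1 0.0
      vertex 0.0 22.1 0.0
      vertex 0.0 22.1 24.2
    endloop
  endfacet
  facet normal 0.0000 1.0000 0.0000
    outer loop
      vertex 3.8 22.1 0.0
      vertex 0.0 22.1 24.2
      vertex 3.8 22.1 24.2
    endloop
  endfacet
  facet normal -1.0000 0.0000 0.0000
    outer loop
      vertex 0.0 22.1 0.0
      vertex 0.0 0.0 0.0
      vertex 0.0 0.0 24.2
    endloop
  endfacet
  facet normal -1.0000 0.0000 0.0000
    outer loop
      vertex 0.0 22.1 0.0
      vertex 0.0 0.0 24.2
      vertex 0.0 22.1 24.2
    endloop
  endfacet
endsolid part

The G0 Z moves step by Δz≈8.1 mm. Every layer's G1 loop is the same polygon, so the solid is a straight extrusion of it from z=0 to z≈24.2. Closing with flat bottom and top caps and triangulating gives 20 facets — an L-shaped prism: outer 22.3 × 22.1 mm, arm thicknesses ≈ 4.7 mm (horizontal) and 3.8 mm (vertical), extruded 24.2 mm in z.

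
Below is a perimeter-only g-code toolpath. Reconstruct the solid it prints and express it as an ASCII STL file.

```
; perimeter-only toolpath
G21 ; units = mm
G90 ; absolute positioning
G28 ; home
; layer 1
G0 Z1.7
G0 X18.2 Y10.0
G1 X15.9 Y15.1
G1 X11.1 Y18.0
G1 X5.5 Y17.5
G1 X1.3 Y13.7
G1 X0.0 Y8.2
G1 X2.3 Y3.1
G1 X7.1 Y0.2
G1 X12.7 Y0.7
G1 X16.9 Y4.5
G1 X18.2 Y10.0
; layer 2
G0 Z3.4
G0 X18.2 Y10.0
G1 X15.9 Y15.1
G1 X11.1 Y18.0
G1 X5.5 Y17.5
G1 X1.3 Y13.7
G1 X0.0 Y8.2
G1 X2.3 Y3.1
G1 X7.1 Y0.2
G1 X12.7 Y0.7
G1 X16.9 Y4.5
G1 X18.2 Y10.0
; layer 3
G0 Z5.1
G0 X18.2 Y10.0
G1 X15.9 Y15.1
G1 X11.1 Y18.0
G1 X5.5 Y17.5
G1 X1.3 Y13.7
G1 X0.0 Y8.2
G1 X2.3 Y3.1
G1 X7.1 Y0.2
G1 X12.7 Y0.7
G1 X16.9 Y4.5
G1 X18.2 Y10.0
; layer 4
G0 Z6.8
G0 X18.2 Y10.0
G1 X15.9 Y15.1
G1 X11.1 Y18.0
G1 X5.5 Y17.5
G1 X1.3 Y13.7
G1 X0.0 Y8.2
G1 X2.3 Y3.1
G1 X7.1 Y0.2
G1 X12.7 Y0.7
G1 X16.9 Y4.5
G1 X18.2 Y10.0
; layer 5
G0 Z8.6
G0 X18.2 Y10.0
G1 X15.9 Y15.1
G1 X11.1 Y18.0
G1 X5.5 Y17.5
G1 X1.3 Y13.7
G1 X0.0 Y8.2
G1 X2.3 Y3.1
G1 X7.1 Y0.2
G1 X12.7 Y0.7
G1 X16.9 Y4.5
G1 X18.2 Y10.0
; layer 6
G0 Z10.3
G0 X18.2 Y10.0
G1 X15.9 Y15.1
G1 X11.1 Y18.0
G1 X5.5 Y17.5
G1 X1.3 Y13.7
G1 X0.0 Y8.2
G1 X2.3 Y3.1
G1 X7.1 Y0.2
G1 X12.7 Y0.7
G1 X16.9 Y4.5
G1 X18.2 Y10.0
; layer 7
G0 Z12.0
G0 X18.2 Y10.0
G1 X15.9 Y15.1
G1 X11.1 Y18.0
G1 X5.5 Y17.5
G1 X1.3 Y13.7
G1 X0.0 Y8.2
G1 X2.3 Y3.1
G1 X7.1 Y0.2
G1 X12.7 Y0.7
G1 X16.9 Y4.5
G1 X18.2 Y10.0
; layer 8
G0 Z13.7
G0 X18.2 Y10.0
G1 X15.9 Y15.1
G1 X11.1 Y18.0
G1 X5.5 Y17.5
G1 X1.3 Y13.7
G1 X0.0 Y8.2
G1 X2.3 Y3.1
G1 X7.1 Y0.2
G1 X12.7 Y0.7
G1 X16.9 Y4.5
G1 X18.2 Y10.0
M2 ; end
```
solid part
  facet normal 0.0000 0.0000 -1.0000
    outer loop
      vertex 11.1 18.0 0.0
      vertex 15.9 15.1 0.0
      vertex 18.2 10.0 0.0
    endloop
  endfacet
  facet normal 0.0000 0.0000 -1.0000
    outer loop
      vertex 5.5 17.5 0.0
      vertex 11.1 18.0 0.0
      vertex 18.2 10.0 0.0
    endloop
  endfacet
  facet normal 0.0000 0.0000 -1.0000
    outer loop
      vertex 1.3 13.7 0.0
      vertex 5.5 17.5 0.0
      vertex 18.2 10.0 0.0
    endloop
  endfacet
  facet normal 0.0000 0.0000 -1.0000
    outer loop
      vertex 0.0 8.2 0.0
      vertex 1.3 13.7 0.0
      vertex 18.2 10.0 0.0
    endloop
  endfacet
  facet normal 0.0000 0.0000 -1.0000
    outer loop
      vertex 2.3 3.1 0.0
      vertex 0.0 8.2 0.0
      vertex 18.2 10.0 0.0
    endloop
  endfacet
  facet normal 0.0000 0.0000 -1.0000
    outer loop
      vertex 7.1 0.2 0.0
      vertex 2.3 3.1 0.0
      vertex 18.2 10.0 0.0
    endloop
  endfacet
  facet normal 0.0000 0.0000 -1.0000
    outer loop
      vertex 12.7 0.7 0.0
      vertex 7.1 0.2 0.0
      vertex 18.2 10.0 0.0
    endloop
  endfacet
  facet normal 0.0000 0.0000 -1.0000
    outer loop
      vertex 16.9 4.5 0.0
      vertex 12.7 0.7 0.0
      vertex 18.2 10.0 0.0
    endloop
  endfacet
  facet normal 0.0000 0.0000 1.0000
    outer loop
      vertex 18.2 10.0 13.7
      vertex 15.9 15.1 13.7
      vertex 11.1 18.0 13.7
    endloop
  endfacet
  facet normal 0.0000 0.0000 1.0000
    outer loop
      vertex 18.2 10.0 13.7
      vertex 11.1 18.0 13.7
      vertex 5.5 17.5 13.7
    endloop
  endfacet
  facet normal 0.0000 0.0000 1.0000
    outer loop
      vertex 18.2 10.0 13.7
      vertex 5.5 17.5 13.7
      vertex 1.3 13.7 13.7
    endloop
  endfacet
  facet normal 0.0000 0.0000 1.0000
    outer loop
      vertex 18.2 10.0 13.7
      vertex 1.3 13.7 13.7
      vertex 0.0 8.2 13.7
    endloop
  endfacet
  facet normal 0.0000 0.0000 1.0000
    outer loop
      vertex 18.2 10.0 13.7
      vertex 0.0 8.2 13.7
      vertex 2.3 3.1 13.7
    endloop
  endfacet
  facet normal 0.0000 0.0000 1.0000
    outer loop
      vertex 18.2 10.0 13.7
      vertex 2.3 3.1 13.7
      vertex 7.1 0.2 13.7
    endloop
  endfacet
  facet normal 0.0000 0.0000 1.0000
    outer loop
      vertex 18.2 10.0 13.7
      vertex 7.1 0.2 13.7
      vertex 12.7 0.7 13.7
    endloop
  endfacet
  facet normal 0.0000 0.0000 1.0000
    outer loop
      vertex 18.2 10.0 13.7
      vertex 12.7 0.7 13.7
      vertex 16.9 4.5 13.7
    endloop
  endfacet
  facet normal 0.9116 0.4111 0.0000
    outer loop
      vertex 18.2 10.0 0.0
      vertex 15.9 15.1 0.0
      vertex 15.9 15.1 13.7
    endloop
  endfacet
  facet normal 0.9116 0.4111 0.0000
    outer loop
      vertex 18.2 10.0 0.0
      vertex 15.9 15.1 13.7
      vertex 18.2 10.0 13.7
    endloop
  endfacet
  facet normal 0.5171 0.8559 0.0000
    outer loop
      vertex 15.9 15.1 0.0
      vertex 11.1 18.0 0.0
      vertex 11.1 18.0 13.7
    endloop
  endfacet
  facet normal 0.5171 0.8559 0.0000
    outer loop
      vertex 15.9 15.1 0.0
      vertex 11.1 18.0 13.7
      vertex 15.9 15.1 13.7
    endloop
  endfacet
  facet normal -0.0889 0.9960 0.0000
    outer loop
      vertex 11.1 18.0 0.0
      vertex 5.5 17.5 0.0
      vertex 5.5 17.5 13.7
    endloop
  endfacet
  facet normal -0.0889 0.9960 0.0000
    outer loop
      vertex 11.1 18.0 0.0
      vertex 5.5 17.5 13.7
      vertex 11.1 18.0 13.7
    endloop
  endfacet
  facet normal -0.6709 0.7415 0.0000
    outer loop
      vertex 5.5 17.5 0.0
      vertex 1.3 13.7 0.0
      vertex 1.3 13.7 13.7
    endloop
  endfacet
  facet normal -0.6709 0.7415 0.0000
    outer loop
      vertex 5.5 17.5 0.0
      vertex 1.3 13.7 13.7
      vertex 5.5 17.5 13.7
    endloop
  endfacet
  facet normal -0.9732 0.2300 0.0000
    outer loop
      vertex 1.3 13.7 0.0
      vertex 0.0 8.2 0.0
      vertex 0.0 8.2 13.7
    endloop
  endfacet
  facet normal -0.9732 0.2300 0.0000
    outer loop
      vertex 1.3 13.7 0.0
      vertex 0.0 8.2 13.7
      vertex 1.3 13.7 13.7
    endloop
  endfacet
  facet normal -0.9116 -0.4111 0.0000
    outer loop
      vertex 0.0 8.2 0.0
      vertex 2.3 3.1 0.0
      vertex 2.3 3.1 13.7
    endloop
  endfacet
  facet normal -0.9116 -0.4111 0.0000
    outer loop
      vertex 0.0 8.2 0.0
      vertex 2.3 3.1 13.7
      vertex 0.0 8.2 13.7
    endloop
  endfacet
  facet normal -0.5171 -0.8559 0.0000
    outer loop
      vertex 2.3 3.1 0.0
      vertex 7.1 0.2 0.0
      vertex 7.1 0.2 13.7
    endloop
  endfacet
  facet normal -0.5171 -0.8559 0.0000
    outer loop
      vertex 2.3 3.1 0.0
      vertex 7.1 0.2 13.7
      vertex 2.3 3.1 13.7
    endloop
  endfacet
  facet normal 0.0889 -0.9960 0.0000
    outer loop
      vertex 7.1 0.2 0.0
      vertex 12.7 0.7 0.0
      vertex 12.7 0.7 13.7
    endloop
  endfacet
  facet normal 0.0889 -0.9960 0.0000
    outer loop
      vertex 7.1 0.2 0.0
      vertex 12.7 0.7 13.7
      vertex 7.1 0.2 13.7
    endloop
  endfacet
  facet normal 0.6709 -0.7415 0.0000
    outer loop
      vertex 12.7 0.7 0.0
      vertex 16.9 4.5 0.0
      vertex 16.9 4.5 13.7
    endloop
  endfacet
  facet normal 0.6709 -0.7415 0.0000
    outer loop
      vertex 12.7 0.7 0.0
      vertex 16.9 4.5 13.7
      vertex 12.7 0.7 13.7
    endloop
  endfacet
  facet normal 0.9732 -0.2300 0.0000
    outer loop
      vertex 16.9 4.5 0.0
      vertex 18.2 10.0 0.0
      vertex 18.2 10.0 13.7
    endloop
  endfacet
  facet normal 0.9732 -0.2300 0.0000
    outer loop
      vertex 16.9 4.5 0.0
      vertex 18.2 10.0 13.7
      vertex 16.9 4.5 13.7
    endloop
  endfacet
endsolid part

The G0 Z moves step by Δz≈1.7 mm. Every layer's G1 loop is the same polygon, so the solid is a straight extrusion of it from z=0 to z≈13.7. Closing with flat bottom and top caps and triangulating gives 36 facets — a regular 10-sided prism (a cylinder approximated with 10 flat sides), circumscribed radius ≈ 9.1 mm, height ≈ 13.7 mm.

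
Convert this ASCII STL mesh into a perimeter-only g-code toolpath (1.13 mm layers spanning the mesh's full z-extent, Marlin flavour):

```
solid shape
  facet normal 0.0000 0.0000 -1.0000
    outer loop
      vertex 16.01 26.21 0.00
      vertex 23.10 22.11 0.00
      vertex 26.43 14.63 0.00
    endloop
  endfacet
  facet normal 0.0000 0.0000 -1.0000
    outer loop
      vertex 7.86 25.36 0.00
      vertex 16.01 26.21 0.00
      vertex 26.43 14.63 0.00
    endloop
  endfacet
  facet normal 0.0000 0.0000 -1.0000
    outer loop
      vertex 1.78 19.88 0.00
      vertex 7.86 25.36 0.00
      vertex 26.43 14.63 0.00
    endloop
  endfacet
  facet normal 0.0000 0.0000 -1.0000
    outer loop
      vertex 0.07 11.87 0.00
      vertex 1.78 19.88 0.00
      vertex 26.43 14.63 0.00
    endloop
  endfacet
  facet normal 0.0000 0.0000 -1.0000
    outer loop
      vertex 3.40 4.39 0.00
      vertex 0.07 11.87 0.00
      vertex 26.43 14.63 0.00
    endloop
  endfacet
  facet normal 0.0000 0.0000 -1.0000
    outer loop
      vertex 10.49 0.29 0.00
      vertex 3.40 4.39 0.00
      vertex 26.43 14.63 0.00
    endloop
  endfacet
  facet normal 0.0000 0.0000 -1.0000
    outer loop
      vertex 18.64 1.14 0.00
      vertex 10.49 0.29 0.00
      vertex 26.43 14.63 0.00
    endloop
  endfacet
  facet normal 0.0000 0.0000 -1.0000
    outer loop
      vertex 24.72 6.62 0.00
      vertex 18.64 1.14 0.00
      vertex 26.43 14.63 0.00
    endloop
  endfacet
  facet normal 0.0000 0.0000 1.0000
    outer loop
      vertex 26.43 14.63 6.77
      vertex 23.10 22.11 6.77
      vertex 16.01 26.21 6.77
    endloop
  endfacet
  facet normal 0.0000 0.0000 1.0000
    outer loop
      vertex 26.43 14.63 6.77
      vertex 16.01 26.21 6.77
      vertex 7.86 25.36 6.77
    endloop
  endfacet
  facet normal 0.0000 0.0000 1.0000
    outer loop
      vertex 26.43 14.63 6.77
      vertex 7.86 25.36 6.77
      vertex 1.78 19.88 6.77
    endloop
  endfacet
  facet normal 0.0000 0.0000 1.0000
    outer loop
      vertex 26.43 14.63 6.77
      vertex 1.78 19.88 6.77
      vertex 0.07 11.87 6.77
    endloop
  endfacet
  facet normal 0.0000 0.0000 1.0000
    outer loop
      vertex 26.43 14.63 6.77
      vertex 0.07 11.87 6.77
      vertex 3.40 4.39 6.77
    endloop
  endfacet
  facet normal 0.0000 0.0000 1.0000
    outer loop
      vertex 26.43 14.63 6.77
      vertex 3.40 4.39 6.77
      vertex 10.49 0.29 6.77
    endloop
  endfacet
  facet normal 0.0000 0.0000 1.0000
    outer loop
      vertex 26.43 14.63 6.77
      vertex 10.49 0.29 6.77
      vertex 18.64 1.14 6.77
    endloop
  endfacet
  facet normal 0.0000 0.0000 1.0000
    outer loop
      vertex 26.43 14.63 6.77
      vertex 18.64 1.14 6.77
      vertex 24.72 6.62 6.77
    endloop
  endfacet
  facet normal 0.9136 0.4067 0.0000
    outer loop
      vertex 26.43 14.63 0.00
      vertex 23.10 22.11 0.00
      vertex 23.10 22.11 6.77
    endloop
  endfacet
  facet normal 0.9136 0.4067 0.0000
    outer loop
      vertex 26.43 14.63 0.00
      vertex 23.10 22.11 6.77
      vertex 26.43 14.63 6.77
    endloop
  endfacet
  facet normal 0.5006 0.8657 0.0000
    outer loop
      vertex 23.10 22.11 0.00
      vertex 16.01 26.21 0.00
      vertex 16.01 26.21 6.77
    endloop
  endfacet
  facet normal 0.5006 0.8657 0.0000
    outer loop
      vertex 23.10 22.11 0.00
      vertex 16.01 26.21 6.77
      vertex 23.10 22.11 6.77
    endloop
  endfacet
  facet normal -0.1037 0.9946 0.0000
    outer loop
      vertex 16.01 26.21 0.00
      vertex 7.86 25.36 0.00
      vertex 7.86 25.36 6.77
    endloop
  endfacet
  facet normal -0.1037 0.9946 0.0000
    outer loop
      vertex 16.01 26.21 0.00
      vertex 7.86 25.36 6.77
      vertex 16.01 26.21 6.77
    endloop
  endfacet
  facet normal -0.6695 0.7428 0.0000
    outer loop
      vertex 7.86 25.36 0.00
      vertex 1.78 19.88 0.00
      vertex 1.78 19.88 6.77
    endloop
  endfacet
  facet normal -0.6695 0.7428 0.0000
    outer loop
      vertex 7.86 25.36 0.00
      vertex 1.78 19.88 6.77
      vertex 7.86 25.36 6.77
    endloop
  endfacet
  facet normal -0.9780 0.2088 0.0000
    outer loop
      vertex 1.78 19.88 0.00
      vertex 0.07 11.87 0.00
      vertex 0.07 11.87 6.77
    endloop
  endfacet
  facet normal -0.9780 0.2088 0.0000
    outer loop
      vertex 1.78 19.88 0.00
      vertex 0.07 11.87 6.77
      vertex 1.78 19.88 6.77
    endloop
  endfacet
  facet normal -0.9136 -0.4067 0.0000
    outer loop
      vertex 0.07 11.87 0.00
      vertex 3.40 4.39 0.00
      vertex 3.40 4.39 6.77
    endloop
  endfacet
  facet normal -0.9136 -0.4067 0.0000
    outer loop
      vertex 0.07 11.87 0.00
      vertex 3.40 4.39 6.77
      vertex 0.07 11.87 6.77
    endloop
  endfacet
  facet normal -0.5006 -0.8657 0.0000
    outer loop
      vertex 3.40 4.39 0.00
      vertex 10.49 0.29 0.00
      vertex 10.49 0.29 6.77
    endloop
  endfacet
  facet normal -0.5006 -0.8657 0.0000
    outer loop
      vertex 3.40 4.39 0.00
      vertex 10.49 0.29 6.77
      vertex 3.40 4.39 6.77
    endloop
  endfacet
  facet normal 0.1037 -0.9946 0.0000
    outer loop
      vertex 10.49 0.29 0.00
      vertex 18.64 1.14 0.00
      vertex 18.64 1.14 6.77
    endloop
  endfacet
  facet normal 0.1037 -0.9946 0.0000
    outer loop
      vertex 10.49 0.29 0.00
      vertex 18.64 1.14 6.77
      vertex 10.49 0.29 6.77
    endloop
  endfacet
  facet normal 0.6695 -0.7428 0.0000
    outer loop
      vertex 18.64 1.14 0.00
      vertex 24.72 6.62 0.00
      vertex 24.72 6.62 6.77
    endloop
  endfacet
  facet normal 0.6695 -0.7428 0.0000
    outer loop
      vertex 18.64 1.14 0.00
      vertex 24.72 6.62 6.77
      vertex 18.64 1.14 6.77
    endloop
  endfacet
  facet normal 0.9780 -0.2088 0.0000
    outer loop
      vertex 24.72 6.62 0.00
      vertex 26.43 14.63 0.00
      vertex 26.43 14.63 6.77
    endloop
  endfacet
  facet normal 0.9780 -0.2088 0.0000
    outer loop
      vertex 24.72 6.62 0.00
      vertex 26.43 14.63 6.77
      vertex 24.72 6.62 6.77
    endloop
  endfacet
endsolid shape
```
; perimeter-only toolpath
G21 ; units = mm
G90 ; absolute positioning
G28 ; home
; layer 1
G0 Z1.13
G0 X26.43 Y14.63
G1 X23.10 Y22.11
G1 X16.01 Y26.21
G1 X7.86 Y25.36
G1 X1.78 Y19.88
G1 X0.07 Y11.87
G1 X3.40 Y4.39
G1 X10.49 Y0.29
G1 X18.64 Y1.14
G1 X24.72 Y6.62
G1 X26.43 Y14.63
; layer 2
G0 Z2.26
G0 X26.43 Y14.63
G1 X23.10 Y22.11
G1 X16.01 Y26.21
G1 X7.86 Y25.36
G1 X1.78 Y19.88
G1 X0.07 Y11.87
G1 X3.40 Y4.39
G1 X10.49 Y0.29
G1 X18.64 Y1.14
G1 X24.72 Y6.62
G1 X26.43 Y14.63
; layer 3
G0 Z3.38
G0 X26.43 Y14.63
G1 X23.10 Y22.11
G1 X16.01 Y26.21
G1 X7.86 Y25.36
G1 X1.78 Y19.88
G1 X0.07 Y11.87
G1 X3.40 Y4.39
G1 X10.49 Y0.29
G1 X18.64 Y1.14
G1 X24.72 Y6.62
G1 X26.43 Y14.63
; layer 4
G0 Z4.51
G0 X26.43 Y14.63
G1 X23.10 Y22.11
G1 X16.01 Y26.21
G1 X7.86 Y25.36
G1 X1.78 Y19.88
G1 X0.07 Y11.87
G1 X3.40 Y4.39
G1 X10.49 Y0.29
G1 X18.64 Y1.14
G1 X24.72 Y6.62
G1 X26.43 Y14.63
; layer 5
G0 Z5.64
G0 X26.43 Y14.63
G1 X23.10 Y22.11
G1 X16.01 Y26.21
G1 X7.86 Y25.36
G1 X1.78 Y19.88
G1 X0.07 Y11.87
G1 X3.40 Y4.39
G1 X10.49 Y0.29
G1 X18.64 Y1.14
G1 X24.72 Y6.62
G1 X26.43 Y14.63
; layer 6
G0 Z6.77
G0 X26.43 Y14.63
G1 X23.10 Y22.11
G1 X16.01 Y26.21
G1 X7.86 Y25.36
G1 X1.78 Y19.88
G1 X0.07 Y11.87
G1 X3.40 Y4.39
G1 X10.49 Y0.29
G1 X18.64 Y1.14
G1 X24.72 Y6.62
G1 X26.43 Y14.63
M2 ; end

The solid is a regular 10-sided prism (a cylinder approximated with 10 flat sides), circumscribed radius ≈ 13.2 mm, height ≈ 6.77 mm. Slicing at Δz = 1.13 mm — 6 equal slices spanning the solid's height, so layer i sits at z = i·h/6 — gives 6 non-empty perimeters. Each is a 10-segment closed polygon; G0 lifts to the layer z and rapids to the start vertex, then G1 traces the edges.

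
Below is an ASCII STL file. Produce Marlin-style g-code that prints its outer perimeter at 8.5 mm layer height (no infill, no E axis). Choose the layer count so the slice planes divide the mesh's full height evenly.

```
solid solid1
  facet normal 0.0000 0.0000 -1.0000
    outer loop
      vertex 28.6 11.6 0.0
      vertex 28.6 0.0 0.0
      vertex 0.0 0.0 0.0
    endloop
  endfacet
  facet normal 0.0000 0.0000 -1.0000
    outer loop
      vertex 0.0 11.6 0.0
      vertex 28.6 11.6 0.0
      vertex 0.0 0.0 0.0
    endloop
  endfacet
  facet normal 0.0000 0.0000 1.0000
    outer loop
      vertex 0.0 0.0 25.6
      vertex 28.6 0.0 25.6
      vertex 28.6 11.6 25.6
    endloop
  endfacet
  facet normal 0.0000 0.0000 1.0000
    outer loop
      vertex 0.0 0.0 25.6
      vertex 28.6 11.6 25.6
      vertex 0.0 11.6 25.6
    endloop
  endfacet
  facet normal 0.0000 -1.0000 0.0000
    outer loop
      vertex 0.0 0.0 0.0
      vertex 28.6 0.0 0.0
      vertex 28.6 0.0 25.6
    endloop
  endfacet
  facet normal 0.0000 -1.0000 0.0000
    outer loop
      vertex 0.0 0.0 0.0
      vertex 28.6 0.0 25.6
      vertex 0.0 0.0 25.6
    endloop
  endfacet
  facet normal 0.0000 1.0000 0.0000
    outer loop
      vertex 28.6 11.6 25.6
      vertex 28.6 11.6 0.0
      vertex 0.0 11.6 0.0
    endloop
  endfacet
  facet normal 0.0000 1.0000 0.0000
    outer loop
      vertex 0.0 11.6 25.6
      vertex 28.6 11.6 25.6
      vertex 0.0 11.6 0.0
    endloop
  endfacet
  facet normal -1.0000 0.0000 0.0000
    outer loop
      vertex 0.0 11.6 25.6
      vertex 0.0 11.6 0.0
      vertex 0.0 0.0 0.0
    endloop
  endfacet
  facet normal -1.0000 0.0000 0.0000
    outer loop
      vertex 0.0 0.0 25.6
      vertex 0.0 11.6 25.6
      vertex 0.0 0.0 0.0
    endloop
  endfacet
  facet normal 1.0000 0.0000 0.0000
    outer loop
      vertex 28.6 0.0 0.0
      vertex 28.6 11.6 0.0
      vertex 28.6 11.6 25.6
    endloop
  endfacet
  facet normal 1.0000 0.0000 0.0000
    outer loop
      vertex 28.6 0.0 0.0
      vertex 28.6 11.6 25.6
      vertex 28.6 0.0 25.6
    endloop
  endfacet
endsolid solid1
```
; perimeter-only toolpath
G21 ; units = mm
G90 ; absolute positioning
G28 ; home
; layer 1
G0 Z8.5
G0 X0.0 Y0.0
G1 X28.6 Y0.0
G1 X28.6 Y11.6
G1 X0.0 Y11.6
G1 X0.0 Y0.0
; layer 2
G0 Z17.1
G0 X0.0 Y0.0
G1 X28.6 Y0.0
G1 X28.6 Y11.6
G1 X0.0 Y11.6
G1 X0.0 Y0.0
; layer 3
G0 Z25.6
G0 X0.0 Y0.0
G1 X28.6 Y0.0
G1 X28.6 Y11.6
G1 X0.0 Y11.6
G1 X0.0 Y0.0
M2 ; end

The solid is a rectangular box, roughly 28.6 × 11.6 mm footprint and 25.6 mm tall. Slicing at Δz = 8.5 mm — 3 equal slices spanning the solid's height, so layer i sits at z = i·h/3 — gives 3 non-empty perimeters. Each is a 4-segment closed polygon; G0 lifts to the layer z and rapids to the start vertex, then G1 traces the edges.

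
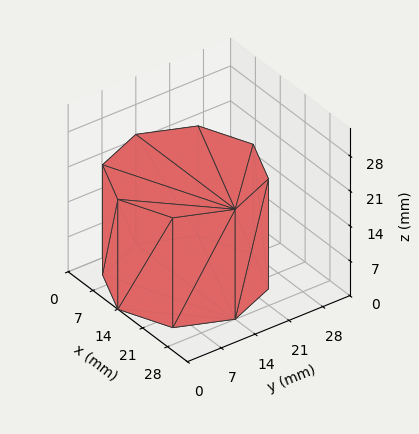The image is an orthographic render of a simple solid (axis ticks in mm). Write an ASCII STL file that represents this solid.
Reading the render: the shape is a regular 8-sided prism (a cylinder approximated with 8 flat sides), circumscribed radius ≈ 14 mm, height ≈ 22 mm (dimensions read to the nearest mm from the axis ticks). For the STL, each face is triangulated and given an outward normal.

solid part
  facet normal 0.0000 0.0000 -1.0000
    outer loop
      vertex 14.00 28.00 0.00
      vertex 23.90 23.90 0.00
      vertex 28.00 14.00 0.00
    endloop
  endfacet
  facet normal 0.0000 0.0000 -1.0000
    outer loop
      vertex 4.10 23.90 0.00
      vertex 14.00 28.00 0.00
      vertex 28.00 14.00 0.00
    endloop
  endfacet
  facet normal 0.0000 0.0000 -1.0000
    outer loop
      vertex 0.00 14.00 0.00
      vertex 4.10 23.90 0.00
      vertex 28.00 14.00 0.00
    endloop
  endfacet
  facet normal 0.0000 0.0000 -1.0000
    outer loop
      vertex 4.10 4.10 0.00
      vertex 0.00 14.00 0.00
      vertex 28.00 14.00 0.00
    endloop
  endfacet
  facet normal 0.0000 0.0000 -1.0000
    outer loop
      vertex 14.00 0.00 0.00
      vertex 4.10 4.10 0.00
      vertex 28.00 14.00 0.00
    endloop
  endfacet
  facet normal 0.0000 0.0000 -1.0000
    outer loop
      vertex 23.90 4.10 0.00
      vertex 14.00 0.00 0.00
      vertex 28.00 14.00 0.00
    endloop
  endfacet
  facet normal 0.0000 0.0000 1.0000
    outer loop
      vertex 28.00 14.00 22.00
      vertex 23.90 23.90 22.00
      vertex 14.00 28.00 22.00
    endloop
  endfacet
  facet normal 0.0000 0.0000 1.0000
    outer loop
      vertex 28.00 14.00 22.00
      vertex 14.00 28.00 22.00
      vertex 4.10 23.90 22.00
    endloop
  endfacet
  facet normal 0.0000 0.0000 1.0000
    outer loop
      vertex 28.00 14.00 22.00
      vertex 4.10 23.90 22.00
      vertex 0.00 14.00 22.00
    endloop
  endfacet
  facet normal 0.0000 0.0000 1.0000
    outer loop
      vertex 28.00 14.00 22.00
      vertex 0.00 14.00 22.00
      vertex 4.10 4.10 22.00
    endloop
  endfacet
  facet normal 0.0000 0.0000 1.0000
    outer loop
      vertex 28.00 14.00 22.00
      vertex 4.10 4.10 22.00
      vertex 14.00 0.00 22.00
    endloop
  endfacet
  facet normal 0.0000 0.0000 1.0000
    outer loop
      vertex 28.00 14.00 22.00
      vertex 14.00 0.00 22.00
      vertex 23.90 4.10 22.00
    endloop
  endfacet
  facet normal 0.9239 0.3826 0.0000
    outer loop
      vertex 28.00 14.00 0.00
      vertex 23.90 23.90 0.00
      vertex 23.90 23.90 22.00
    endloop
  endfacet
  facet normal 0.9239 0.3826 0.0000
    outer loop
      vertex 28.00 14.00 0.00
      vertex 23.90 23.90 22.00
      vertex 28.00 14.00 22.00
    endloop
  endfacet
  facet normal 0.3826 0.9239 0.0000
    outer loop
      vertex 23.90 23.90 0.00
      vertex 14.00 28.00 0.00
      vertex 14.00 28.00 22.00
    endloop
  endfacet
  facet normal 0.3826 0.9239 0.0000
    outer loop
      vertex 23.90 23.90 0.00
      vertex 14.00 28.00 22.00
      vertex 23.90 23.90 22.00
    endloop
  endfacet
  facet normal -0.3826 0.9239 0.0000
    outer loop
      vertex 14.00 28.00 0.00
      vertex 4.10 23.90 0.00
      vertex 4.10 23.90 22.00
    endloop
  endfacet
  facet normal -0.3826 0.9239 0.0000
    outer loop
      vertex 14.00 28.00 0.00
      vertex 4.10 23.90 22.00
      vertex 14.00 28.00 22.00
    endloop
  endfacet
  facet normal -0.9239 0.3826 0.0000
    outer loop
      vertex 4.10 23.90 0.00
      vertex 0.00 14.00 0.00
      vertex 0.00 14.00 22.00
    endloop
  endfacet
  facet normal -0.9239 0.3826 0.0000
    outer loop
      vertex 4.10 23.90 0.00
      vertex 0.00 14.00 22.00
      vertex 4.10 23.90 22.00
    endloop
  endfacet
  facet normal -0.9239 -0.3826 0.0000
    outer loop
      vertex 0.00 14.00 0.00
      vertex 4.10 4.10 0.00
      vertex 4.10 4.10 22.00
    endloop
  endfacet
  facet normal -0.9239 -0.3826 0.0000
    outer loop
      vertex 0.00 14.00 0.00
      vertex 4.10 4.10 22.00
      vertex 0.00 14.00 22.00
    endloop
  endfacet
  facet normal -0.3826 -0.9239 0.0000
    outer loop
      vertex 4.10 4.10 0.00
      vertex 14.00 0.00 0.00
      vertex 14.00 0.00 22.00
    endloop
  endfacet
  facet normal -0.3826 -0.9239 0.0000
    outer loop
      vertex 4.10 4.10 0.00
      vertex 14.00 0.00 22.00
      vertex 4.10 4.10 22.00
    endloop
  endfacet
  facet normal 0.3826 -0.9239 0.0000
    outer loop
      vertex 14.00 0.00 0.00
      vertex 23.90 4.10 0.00
      vertex 23.90 4.10 22.00
    endloop
  endfacet
  facet normal 0.3826 -0.9239 0.0000
    outer loop
      vertex 14.00 0.00 0.00
      vertex 23.90 4.10 22.00
      vertex 14.00 0.00 22.00
    endloop
  endfacet
  facet normal 0.9239 -0.3826 0.0000
    outer loop
      vertex 23.90 4.10 0.00
      vertex 28.00 14.00 0.00
      vertex 28.00 14.00 22.00
    endloop
  endfacet
  facet normal 0.9239 -0.3826 0.0000
    outer loop
      vertex 23.90 4.10 0.00
      vertex 28.00 14.00 22.00
      vertex 23.90 4.10 22.00
    endloop
  endfacet
endsolid part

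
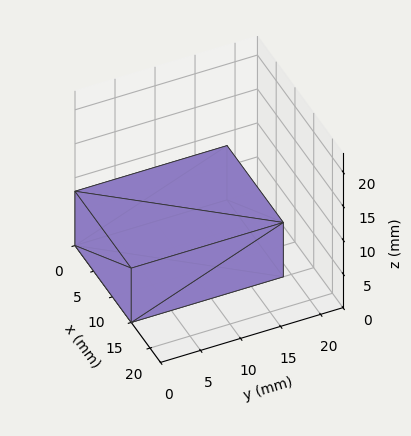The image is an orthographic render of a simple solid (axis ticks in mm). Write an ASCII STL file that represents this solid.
Reading the render: the shape is a rectangular box, roughly 15 × 19 mm footprint and 8 mm tall (dimensions read to the nearest mm from the axis ticks). For the STL, each face is triangulated and given an outward normal.

solid part
  facet normal 0.0000 0.0000 -1.0000
    outer loop
      vertex 15.000 19.000 0.000
      vertex 15.000 0.000 0.000
      vertex 0.000 0.000 0.000
    endloop
  endfacet
  facet normal 0.0000 0.0000 -1.0000
    outer loop
      vertex 0.000 19.000 0.000
      vertex 15.000 19.000 0.000
      vertex 0.000 0.000 0.000
    endloop
  endfacet
  facet normal 0.0000 0.0000 1.0000
    outer loop
      vertex 0.000 0.000 8.000
      vertex 15.000 0.000 8.000
      vertex 15.000 19.000 8.000
    endloop
  endfacet
  facet normal 0.0000 0.0000 1.0000
    outer loop
      vertex 0.000 0.000 8.000
      vertex 15.000 19.000 8.000
      vertex 0.000 19.000 8.000
    endloop
  endfacet
  facet normal 0.0000 -1.0000 0.0000
    outer loop
      vertex 0.000 0.000 0.000
      vertex 15.000 0.000 0.000
      vertex 15.000 0.000 8.000
    endloop
  endfacet
  facet normal 0.0000 -1.0000 0.0000
    outer loop
      vertex 0.000 0.000 0.000
      vertex 15.000 0.000 8.000
      vertex 0.000 0.000 8.000
    endloop
  endfacet
  facet normal 0.0000 1.0000 0.0000
    outer loop
      vertex 15.000 19.000 8.000
      vertex 15.000 19.000 0.000
      vertex 0.000 19.000 0.000
    endloop
  endfacet
  facet normal 0.0000 1.0000 0.0000
    outer loop
      vertex 0.000 19.000 8.000
      vertex 15.000 19.000 8.000
      vertex 0.000 19.000 0.000
    endloop
  endfacet
  facet normal -1.0000 0.0000 0.0000
    outer loop
      vertex 0.000 19.000 8.000
      vertex 0.000 19.000 0.000
      vertex 0.000 0.000 0.000
    endloop
  endfacet
  facet normal -1.0000 0.0000 0.0000
    outer loop
      vertex 0.000 0.000 8.000
      vertex 0.000 19.000 8.000
      vertex 0.000 0.000 0.000
    endloop
  endfacet
  facet normal 1.0000 0.0000 0.0000
    outer loop
      vertex 15.000 0.000 0.000
      vertex 15.000 19.000 0.000
      vertex 15.000 19.000 8.000
    endloop
  endfacet
  facet normal 1.0000 0.0000 0.0000
    outer loop
      vertex 15.000 0.000 0.000
      vertex 15.000 19.000 8.000
      vertex 15.000 0.000 8.000
    endloop
  endfacet
endsolid part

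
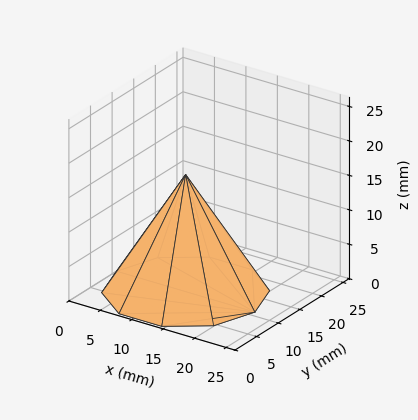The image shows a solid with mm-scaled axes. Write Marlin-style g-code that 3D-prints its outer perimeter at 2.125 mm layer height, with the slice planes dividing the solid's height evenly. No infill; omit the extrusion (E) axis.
Reading the render: the shape is a regular 10-sided pyramid, base circumscribed radius ≈ 11 mm, apex at z ≈ 17 mm (dimensions read to the nearest mm from the axis ticks). For the g-code, the solid's height is divided into equal slices at the stated Δz and each level perimeter traced with G1 moves after a G0 lift.

; perimeter-only toolpath
G21 ; units = mm
G90 ; absolute positioning
G28 ; home
; layer 1
G0 Z2.125
G0 X20.625 Y11.000
G1 X18.787 Y16.658
G1 X13.974 Y20.154
G1 X8.026 Y20.154
G1 X3.213 Y16.658
G1 X1.375 Y11.000
G1 X3.213 Y5.342
G1 X8.026 Y1.846
G1 X13.974 Y1.846
G1 X18.787 Y5.342
G1 X20.625 Y11.000
; layer 2
G0 Z4.250
G0 X19.250 Y11.000
G1 X17.674 Y15.850
G1 X13.549 Y18.846
G1 X8.451 Y18.846
G1 X4.326 Y15.850
G1 X2.750 Y11.000
G1 X4.326 Y6.151
G1 X8.451 Y3.154
G1 X13.549 Y3.154
G1 X17.674 Y6.151
G1 X19.250 Y11.000
; layer 3
G0 Z6.375
G0 X17.875 Y11.000
G1 X16.562 Y15.041
G1 X13.124 Y17.539
G1 X8.876 Y17.539
G1 X5.438 Y15.041
G1 X4.125 Y11.000
G1 X5.438 Y6.959
G1 X8.876 Y4.461
G1 X13.124 Y4.461
G1 X16.562 Y6.959
G1 X17.875 Y11.000
; layer 4
G0 Z8.500
G0 X16.500 Y11.000
G1 X15.450 Y14.233
G1 X12.700 Y16.231
G1 X9.300 Y16.231
G1 X6.550 Y14.233
G1 X5.500 Y11.000
G1 X6.550 Y7.767
G1 X9.300 Y5.769
G1 X12.700 Y5.769
G1 X15.450 Y7.767
G1 X16.500 Y11.000
; layer 5
G0 Z10.625
G0 X15.125 Y11.000
G1 X14.337 Y13.425
G1 X12.275 Y14.923
G1 X9.725 Y14.923
G1 X7.663 Y13.425
G1 X6.875 Y11.000
G1 X7.663 Y8.575
G1 X9.725 Y7.077
G1 X12.275 Y7.077
G1 X14.337 Y8.575
G1 X15.125 Y11.000
; layer 6
G0 Z12.750
G0 X13.750 Y11.000
G1 X13.225 Y12.617
G1 X11.850 Y13.616
G1 X10.150 Y13.616
G1 X8.775 Y12.617
G1 X8.250 Y11.000
G1 X8.775 Y9.383
G1 X10.150 Y8.384
G1 X11.850 Y8.384
G1 X13.225 Y9.383
G1 X13.750 Y11.000
; layer 7
G0 Z14.875
G0 X12.375 Y11.000
G1 X12.112 Y11.808
G1 X11.425 Y12.308
G1 X10.575 Y12.308
G1 X9.888 Y11.808
G1 X9.625 Y11.000
G1 X9.888 Y10.192
G1 X10.575 Y9.692
G1 X11.425 Y9.692
G1 X12.112 Y10.192
G1 X12.375 Y11.000
M2 ; end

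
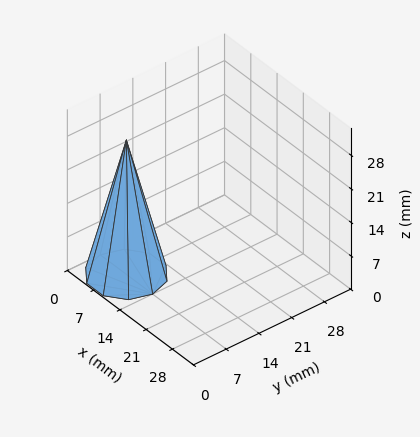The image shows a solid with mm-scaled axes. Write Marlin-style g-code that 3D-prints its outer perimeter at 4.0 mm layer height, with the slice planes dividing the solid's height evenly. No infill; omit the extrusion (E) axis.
Reading the render: the shape is a regular 10-sided pyramid, base circumscribed radius ≈ 7 mm, apex at z ≈ 28 mm (dimensions read to the nearest mm from the axis ticks). For the g-code, the solid's height is divided into equal slices at the stated Δz and each level perimeter traced with G1 moves after a G0 lift.

; perimeter-only toolpath
G21 ; units = mm
G90 ; absolute positioning
G28 ; home
; layer 1
G0 Z4.0
G0 X13.0 Y7.0
G1 X11.9 Y10.5
G1 X8.9 Y12.7
G1 X5.1 Y12.7
G1 X2.1 Y10.5
G1 X1.0 Y7.0
G1 X2.1 Y3.5
G1 X5.1 Y1.3
G1 X8.9 Y1.3
G1 X11.9 Y3.5
G1 X13.0 Y7.0
; layer 2
G0 Z8.0
G0 X12.0 Y7.0
G1 X11.1 Y9.9
G1 X8.6 Y11.8
G1 X5.4 Y11.8
G1 X2.9 Y9.9
G1 X2.0 Y7.0
G1 X2.9 Y4.1
G1 X5.4 Y2.2
G1 X8.6 Y2.2
G1 X11.1 Y4.1
G1 X12.0 Y7.0
; layer 3
G0 Z12.0
G0 X11.0 Y7.0
G1 X10.3 Y9.3
G1 X8.3 Y10.8
G1 X5.7 Y10.8
G1 X3.7 Y9.3
G1 X3.0 Y7.0
G1 X3.7 Y4.7
G1 X5.7 Y3.2
G1 X8.3 Y3.2
G1 X10.3 Y4.7
G1 X11.0 Y7.0
; layer 4
G0 Z16.0
G0 X10.0 Y7.0
G1 X9.4 Y8.8
G1 X7.9 Y9.9
G1 X6.1 Y9.9
G1 X4.6 Y8.8
G1 X4.0 Y7.0
G1 X4.6 Y5.2
G1 X6.1 Y4.1
G1 X7.9 Y4.1
G1 X9.4 Y5.2
G1 X10.0 Y7.0
; layer 5
G0 Z20.0
G0 X9.0 Y7.0
G1 X8.6 Y8.2
G1 X7.6 Y8.9
G1 X6.4 Y8.9
G1 X5.4 Y8.2
G1 X5.0 Y7.0
G1 X5.4 Y5.8
G1 X6.4 Y5.1
G1 X7.6 Y5.1
G1 X8.6 Y5.8
G1 X9.0 Y7.0
; layer 6
G0 Z24.0
G0 X8.0 Y7.0
G1 X7.8 Y7.6
G1 X7.3 Y8.0
G1 X6.7 Y8.0
G1 X6.2 Y7.6
G1 X6.0 Y7.0
G1 X6.2 Y6.4
G1 X6.7 Y6.0
G1 X7.3 Y6.0
G1 X7.8 Y6.4
G1 X8.0 Y7.0
M2 ; end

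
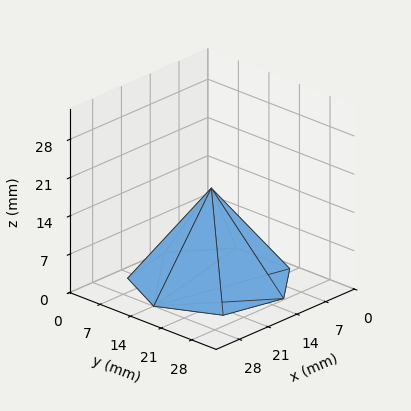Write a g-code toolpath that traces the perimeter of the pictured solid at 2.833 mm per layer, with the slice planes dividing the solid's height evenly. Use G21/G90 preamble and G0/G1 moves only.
Reading the render: the shape is a regular 7-sided pyramid, base circumscribed radius ≈ 14 mm, apex at z ≈ 17 mm (dimensions read to the nearest mm from the axis ticks). For the g-code, the solid's height is divided into equal slices at the stated Δz and each level perimeter traced with G1 moves after a G0 lift.

; perimeter-only toolpath
G21 ; units = mm
G90 ; absolute positioning
G28 ; home
; layer 1
G0 Z2.833
G0 X25.667 Y14.000
G1 X21.274 Y23.122
G1 X11.404 Y25.374
G1 X3.488 Y19.062
G1 X3.488 Y8.938
G1 X11.404 Y2.626
G1 X21.274 Y4.878
G1 X25.667 Y14.000
; layer 2
G0 Z5.667
G0 X23.333 Y14.000
G1 X19.819 Y21.297
G1 X11.923 Y23.099
G1 X5.591 Y18.049
G1 X5.591 Y9.951
G1 X11.923 Y4.901
G1 X19.819 Y6.703
G1 X23.333 Y14.000
; layer 3
G0 Z8.500
G0 X21.000 Y14.000
G1 X18.364 Y19.473
G1 X12.442 Y20.825
G1 X7.693 Y17.037
G1 X7.693 Y10.963
G1 X12.442 Y7.175
G1 X18.364 Y8.527
G1 X21.000 Y14.000
; layer 4
G0 Z11.333
G0 X18.667 Y14.000
G1 X16.910 Y17.649
G1 X12.962 Y18.550
G1 X9.795 Y16.025
G1 X9.795 Y11.975
G1 X12.962 Y9.450
G1 X16.910 Y10.351
G1 X18.667 Y14.000
; layer 5
G0 Z14.167
G0 X16.333 Y14.000
G1 X15.455 Y15.824
G1 X13.481 Y16.275
G1 X11.898 Y15.012
G1 X11.898 Y12.988
G1 X13.481 Y11.725
G1 X15.455 Y12.176
G1 X16.333 Y14.000
M2 ; end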